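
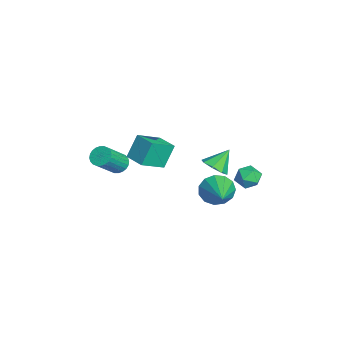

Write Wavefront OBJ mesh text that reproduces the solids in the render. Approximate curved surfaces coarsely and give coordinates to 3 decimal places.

v 1.564 1.765 1.165
v 1.871 2.122 0.352
v 3.536 1.775 1.915
v 1.752 2.536 0.661
v 1.573 2.704 1.13
v 1.391 2.575 1.61
v 1.264 2.189 1.949
v 1.232 1.668 2.039
v 1.306 1.178 1.852
v 1.461 0.874 1.447
v 1.649 0.854 0.952
v 1.81 1.122 0.525
v 1.893 1.595 0.301
v 0.812 3.883 0.845
v 1.21 3.23 0.908
v 0.23 3.63 1.912
v 0.628 2.977 1.975
v 0.984 3.653 2.053
v 1.344 3.809 1.393
v 0.096 3.051 1.427
v 0.456 3.207 0.767
v 0.768 2.716 1.267
v 1.317 3.088 1.654
v 0.123 3.772 1.166
v 0.672 4.144 1.553
v -1.054 1.967 0.989
v -0.31 2.249 1.069
v -1.466 2.773 1.991
v -0.642 2.573 0.67
v -1.216 2.543 0.459
v -1.695 2.175 0.558
v -1.799 1.685 0.91
v -1.466 1.36 1.309
v -0.892 1.39 1.52
v -0.413 1.759 1.421
v -0.306 -2.531 2.66
v -0.72 -1.96 3.939
v -0.991 -1.337 1.906
v -1.404 -0.766 3.184
v 0.744 -1.894 2.716
v 0.331 -1.323 3.994
v 0.06 -0.7 1.961
v -0.354 -0.129 3.24
v -3.687 -2.736 -0.21
v -3.286 -2.964 -0.668
v -2.352 -3.932 0.632
v -2.753 -3.704 1.09
v -3.166 -2.753 -0.597
v -2.231 -3.72 0.702
v -3.124 -2.539 -0.467
v -2.19 -3.506 0.832
v -3.169 -2.355 -0.299
v -2.234 -3.322 1.001
v -3.292 -2.229 -0.116
v -2.357 -3.196 1.183
v -3.476 -2.18 0.052
v -2.541 -3.148 1.351
v -3.691 -2.216 0.18
v -2.757 -3.184 1.48
v -3.906 -2.332 0.249
v -2.972 -3.299 1.549
v -4.088 -2.508 0.248
v -3.154 -3.476 1.548
v -4.209 -2.72 0.178
v -3.274 -3.687 1.477
v -4.25 -2.934 0.048
v -3.316 -3.901 1.347
v -4.206 -3.118 -0.121
v -3.271 -4.085 1.179
v -4.083 -3.244 -0.303
v -3.148 -4.211 0.996
v -3.899 -3.292 -0.471
v -2.964 -4.26 0.828
v -3.683 -3.256 -0.6
v -2.749 -4.224 0.7
v -3.468 -3.141 -0.669
v -2.534 -4.108 0.631
f 2 1 4
f 2 4 3
f 4 1 5
f 4 5 3
f 5 1 6
f 5 6 3
f 6 1 7
f 6 7 3
f 7 1 8
f 7 8 3
f 8 1 9
f 8 9 3
f 9 1 10
f 9 10 3
f 10 1 11
f 10 11 3
f 11 1 12
f 11 12 3
f 12 1 13
f 12 13 3
f 13 1 2
f 13 2 3
f 14 25 19
f 14 19 15
f 14 15 21
f 14 21 24
f 14 24 25
f 15 19 23
f 19 25 18
f 25 24 16
f 24 21 20
f 21 15 22
f 17 23 18
f 17 18 16
f 17 16 20
f 17 20 22
f 17 22 23
f 18 23 19
f 16 18 25
f 20 16 24
f 22 20 21
f 23 22 15
f 27 26 29
f 27 29 28
f 29 26 30
f 29 30 28
f 30 26 31
f 30 31 28
f 31 26 32
f 31 32 28
f 32 26 33
f 32 33 28
f 33 26 34
f 33 34 28
f 34 26 35
f 34 35 28
f 35 26 27
f 35 27 28
f 37 39 36
f 40 37 36
f 36 39 38
f 38 40 36
f 37 43 39
f 41 37 40
f 41 43 37
f 39 43 38
f 42 40 38
f 38 43 42
f 42 41 40
f 43 41 42
f 45 44 48
f 45 48 46
f 46 48 49
f 46 49 47
f 48 44 50
f 48 50 49
f 49 50 51
f 49 51 47
f 50 44 52
f 50 52 51
f 51 52 53
f 51 53 47
f 52 44 54
f 52 54 53
f 53 54 55
f 53 55 47
f 54 44 56
f 54 56 55
f 55 56 57
f 55 57 47
f 56 44 58
f 56 58 57
f 57 58 59
f 57 59 47
f 58 44 60
f 58 60 59
f 59 60 61
f 59 61 47
f 60 44 62
f 60 62 61
f 61 62 63
f 61 63 47
f 62 44 64
f 62 64 63
f 63 64 65
f 63 65 47
f 64 44 66
f 64 66 65
f 65 66 67
f 65 67 47
f 66 44 68
f 66 68 67
f 67 68 69
f 67 69 47
f 68 44 70
f 68 70 69
f 69 70 71
f 69 71 47
f 70 44 72
f 70 72 71
f 71 72 73
f 71 73 47
f 72 44 74
f 72 74 73
f 73 74 75
f 73 75 47
f 74 44 76
f 74 76 75
f 75 76 77
f 75 77 47
f 76 44 45
f 76 45 77
f 77 45 46
f 77 46 47



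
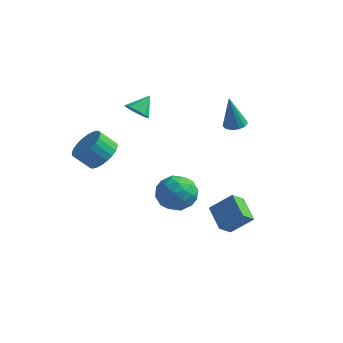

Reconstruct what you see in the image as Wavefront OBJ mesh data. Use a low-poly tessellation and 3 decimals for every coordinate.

v 1.932 0.935 -3.238
v 1.634 0.163 -2.558
v 3.037 1.439 -2.181
v 2.74 0.667 -1.502
v 3.02 -0.067 -3.898
v 2.723 -0.839 -3.219
v 4.126 0.437 -2.842
v 3.828 -0.335 -2.162
v -3.109 -2.631 1.738
v -2.307 -3.104 2.224
v -3.09 -3.502 3.127
v -3.891 -3.029 2.642
v -2.297 -2.732 2.397
v -3.08 -3.131 3.3
v -2.411 -2.345 2.469
v -3.193 -2.744 3.372
v -2.631 -2.002 2.43
v -3.413 -2.401 3.334
v -2.923 -1.754 2.286
v -3.706 -2.153 3.189
v -3.244 -1.64 2.058
v -4.027 -2.039 2.962
v -3.545 -1.676 1.782
v -4.327 -2.075 2.685
v -3.778 -1.858 1.499
v -4.561 -2.257 2.402
v -3.91 -2.158 1.253
v -4.693 -2.556 2.156
v -3.92 -2.529 1.08
v -4.703 -2.928 1.983
v -3.807 -2.916 1.008
v -4.589 -3.315 1.911
v -3.587 -3.259 1.046
v -4.369 -3.658 1.95
v -3.294 -3.507 1.191
v -4.077 -3.906 2.094
v -2.973 -3.621 1.418
v -3.756 -4.02 2.322
v -2.673 -3.585 1.695
v -3.455 -3.984 2.598
v -2.439 -3.403 1.978
v -3.222 -3.802 2.881
v 1.485 3.58 2.032
v 1.909 4.098 2.153
v 1.235 3.3 4.108
v 1.558 4.249 2.131
v 1.183 4.188 2.077
v 0.905 3.933 2.009
v 0.811 3.567 1.949
v 0.931 3.205 1.914
v 1.227 2.962 1.917
v 1.605 2.915 1.957
v 1.945 3.079 2.02
v 2.14 3.403 2.087
v 2.126 3.782 2.137
v 1.209 -0.951 0.1
v 1.732 -1.464 -0.849
v -0.472 -1.796 -0.371
v 0.051 -2.309 -1.32
v 0.345 -2.659 -0.211
v 1.383 -2.136 0.08
v -0.123 -1.124 -1.3
v 0.915 -0.601 -1.009
v 0.909 -1.57 -1.714
v 1.198 -2.519 -1.041
v 0.062 -0.741 -0.179
v 0.351 -1.69 0.494
v 1.618 -1.133 -0.333
v -0.358 -2.127 -0.887
v -0.186 -2.333 -0.235
v 0.122 -2.634 -0.793
v 1.413 -1.528 0.212
v 1.721 -1.83 -0.345
v 0.905 -2.533 0.03
v -0.461 -1.43 -0.875
v -0.153 -1.732 -1.432
v 1.138 -0.626 -0.427
v 1.446 -0.927 -0.985
v 0.355 -0.727 -1.25
v 1.442 -1.497 -1.399
v 0.454 -1.994 -1.676
v 0.351 -1.297 -1.664
v 0.962 -0.99 -1.493
v 1.612 -2.055 -1.004
v 0.624 -2.552 -1.28
v 0.796 -2.758 -0.629
v 1.407 -2.45 -0.458
v 1.128 -2.118 -1.512
v 0.636 -0.708 0.06
v -0.352 -1.205 -0.216
v -0.147 -0.81 -0.762
v 0.464 -0.502 -0.591
v 0.806 -1.266 0.456
v -0.182 -1.763 0.179
v 0.298 -2.27 0.273
v 0.909 -1.963 0.444
v 0.132 -1.142 0.292
v -3.4 1.568 2.722
v -2.864 1.862 2.205
v -3.08 2.492 3.578
v -3.296 2.088 2.122
v -3.768 2.115 2.269
v -4.099 1.934 2.588
v -4.163 1.612 2.958
v -3.935 1.274 3.238
v -3.503 1.048 3.321
v -3.032 1.021 3.174
v -2.701 1.202 2.855
v -2.637 1.524 2.485
f 2 4 1
f 5 2 1
f 1 4 3
f 3 5 1
f 2 8 4
f 6 2 5
f 6 8 2
f 4 8 3
f 7 5 3
f 3 8 7
f 7 6 5
f 8 6 7
f 10 9 13
f 10 13 11
f 11 13 14
f 11 14 12
f 13 9 15
f 13 15 14
f 14 15 16
f 14 16 12
f 15 9 17
f 15 17 16
f 16 17 18
f 16 18 12
f 17 9 19
f 17 19 18
f 18 19 20
f 18 20 12
f 19 9 21
f 19 21 20
f 20 21 22
f 20 22 12
f 21 9 23
f 21 23 22
f 22 23 24
f 22 24 12
f 23 9 25
f 23 25 24
f 24 25 26
f 24 26 12
f 25 9 27
f 25 27 26
f 26 27 28
f 26 28 12
f 27 9 29
f 27 29 28
f 28 29 30
f 28 30 12
f 29 9 31
f 29 31 30
f 30 31 32
f 30 32 12
f 31 9 33
f 31 33 32
f 32 33 34
f 32 34 12
f 33 9 35
f 33 35 34
f 34 35 36
f 34 36 12
f 35 9 37
f 35 37 36
f 36 37 38
f 36 38 12
f 37 9 39
f 37 39 38
f 38 39 40
f 38 40 12
f 39 9 41
f 39 41 40
f 40 41 42
f 40 42 12
f 41 9 10
f 41 10 42
f 42 10 11
f 42 11 12
f 44 43 46
f 44 46 45
f 46 43 47
f 46 47 45
f 47 43 48
f 47 48 45
f 48 43 49
f 48 49 45
f 49 43 50
f 49 50 45
f 50 43 51
f 50 51 45
f 51 43 52
f 51 52 45
f 52 43 53
f 52 53 45
f 53 43 54
f 53 54 45
f 54 43 55
f 54 55 45
f 55 43 44
f 55 44 45
f 56 93 72
f 93 67 96
f 72 96 61
f 93 96 72
f 56 72 68
f 72 61 73
f 68 73 57
f 72 73 68
f 56 68 77
f 68 57 78
f 77 78 63
f 68 78 77
f 56 77 89
f 77 63 92
f 89 92 66
f 77 92 89
f 56 89 93
f 89 66 97
f 93 97 67
f 89 97 93
f 57 73 84
f 73 61 87
f 84 87 65
f 73 87 84
f 61 96 74
f 96 67 95
f 74 95 60
f 96 95 74
f 67 97 94
f 97 66 90
f 94 90 58
f 97 90 94
f 66 92 91
f 92 63 79
f 91 79 62
f 92 79 91
f 63 78 83
f 78 57 80
f 83 80 64
f 78 80 83
f 59 85 71
f 85 65 86
f 71 86 60
f 85 86 71
f 59 71 69
f 71 60 70
f 69 70 58
f 71 70 69
f 59 69 76
f 69 58 75
f 76 75 62
f 69 75 76
f 59 76 81
f 76 62 82
f 81 82 64
f 76 82 81
f 59 81 85
f 81 64 88
f 85 88 65
f 81 88 85
f 60 86 74
f 86 65 87
f 74 87 61
f 86 87 74
f 58 70 94
f 70 60 95
f 94 95 67
f 70 95 94
f 62 75 91
f 75 58 90
f 91 90 66
f 75 90 91
f 64 82 83
f 82 62 79
f 83 79 63
f 82 79 83
f 65 88 84
f 88 64 80
f 84 80 57
f 88 80 84
f 99 98 101
f 99 101 100
f 101 98 102
f 101 102 100
f 102 98 103
f 102 103 100
f 103 98 104
f 103 104 100
f 104 98 105
f 104 105 100
f 105 98 106
f 105 106 100
f 106 98 107
f 106 107 100
f 107 98 108
f 107 108 100
f 108 98 109
f 108 109 100
f 109 98 99
f 109 99 100



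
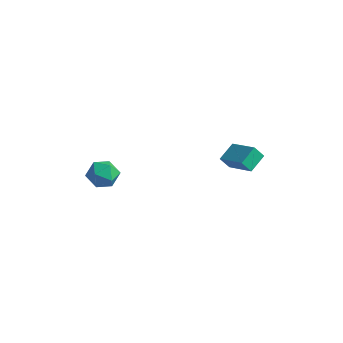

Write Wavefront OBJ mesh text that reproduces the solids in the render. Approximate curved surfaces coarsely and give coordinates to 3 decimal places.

v -0.141 -2.929 1.305
v 0.588 -3.029 1.848
v -0.668 -4.231 1.772
v 0.061 -4.331 2.315
v -0.564 -3.69 2.502
v -0.238 -2.885 2.213
v 0.158 -4.375 1.407
v 0.484 -3.57 1.118
v 0.773 -3.923 1.911
v 0.327 -3.499 2.588
v -0.407 -3.761 1.032
v -0.853 -3.337 1.709
v 4.118 2.254 0.95
v 4.122 3.334 1.472
v 2.478 2.621 0.202
v 2.482 3.701 0.725
v 4.498 2.579 0.275
v 4.502 3.659 0.798
v 2.858 2.946 -0.472
v 2.862 4.026 0.05
f 1 12 6
f 1 6 2
f 1 2 8
f 1 8 11
f 1 11 12
f 2 6 10
f 6 12 5
f 12 11 3
f 11 8 7
f 8 2 9
f 4 10 5
f 4 5 3
f 4 3 7
f 4 7 9
f 4 9 10
f 5 10 6
f 3 5 12
f 7 3 11
f 9 7 8
f 10 9 2
f 14 16 13
f 17 14 13
f 13 16 15
f 15 17 13
f 14 20 16
f 18 14 17
f 18 20 14
f 16 20 15
f 19 17 15
f 15 20 19
f 19 18 17
f 20 18 19



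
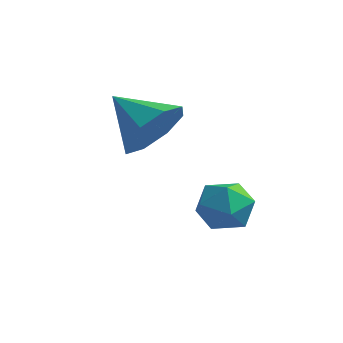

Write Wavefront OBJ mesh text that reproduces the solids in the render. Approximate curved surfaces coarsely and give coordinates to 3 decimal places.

v 2.192 1.711 -0.95
v 2.51 1.272 -0.436
v 1.21 1.008 -0.944
v 1.528 0.569 -0.43
v 1.317 1.261 -0.25
v 1.923 1.696 -0.253
v 1.797 0.584 -1.127
v 2.403 1.019 -1.13
v 2.266 0.575 -0.546
v 1.969 0.994 -0.004
v 1.751 1.286 -1.376
v 1.454 1.705 -0.834
v 0.325 0.77 1.462
v 0.787 1.202 2.103
v -0.845 1.05 2.118
v 0.598 1.619 1.588
v 0.249 1.539 0.999
v -0.055 1.008 0.682
v -0.137 0.339 0.822
v 0.052 -0.078 1.336
v 0.401 0.002 1.925
v 0.705 0.532 2.242
f 1 12 6
f 1 6 2
f 1 2 8
f 1 8 11
f 1 11 12
f 2 6 10
f 6 12 5
f 12 11 3
f 11 8 7
f 8 2 9
f 4 10 5
f 4 5 3
f 4 3 7
f 4 7 9
f 4 9 10
f 5 10 6
f 3 5 12
f 7 3 11
f 9 7 8
f 10 9 2
f 14 13 16
f 14 16 15
f 16 13 17
f 16 17 15
f 17 13 18
f 17 18 15
f 18 13 19
f 18 19 15
f 19 13 20
f 19 20 15
f 20 13 21
f 20 21 15
f 21 13 22
f 21 22 15
f 22 13 14
f 22 14 15



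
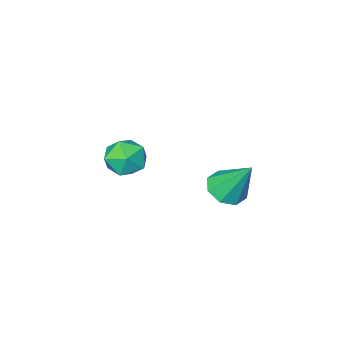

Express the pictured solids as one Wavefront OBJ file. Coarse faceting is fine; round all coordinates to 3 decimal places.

v 0.735 -1.229 1.399
v 1.314 -0.495 1.443
v 1.866 -2.145 1.817
v 2.445 -1.411 1.861
v 1.754 -1.501 2.486
v 1.054 -0.935 2.228
v 2.126 -1.705 1.032
v 1.426 -1.139 0.774
v 2.173 -0.789 1.217
v 1.943 -0.663 2.115
v 1.237 -1.977 1.145
v 1.007 -1.851 2.043
v 0.014 2.852 1.952
v 0.505 2.335 2.376
v -0.314 3.848 3.548
v 0.824 2.828 2.133
v 0.667 3.335 1.784
v 0.128 3.56 1.534
v -0.478 3.369 1.528
v -0.796 2.876 1.771
v -0.639 2.368 2.119
v -0.101 2.144 2.37
f 1 12 6
f 1 6 2
f 1 2 8
f 1 8 11
f 1 11 12
f 2 6 10
f 6 12 5
f 12 11 3
f 11 8 7
f 8 2 9
f 4 10 5
f 4 5 3
f 4 3 7
f 4 7 9
f 4 9 10
f 5 10 6
f 3 5 12
f 7 3 11
f 9 7 8
f 10 9 2
f 14 13 16
f 14 16 15
f 16 13 17
f 16 17 15
f 17 13 18
f 17 18 15
f 18 13 19
f 18 19 15
f 19 13 20
f 19 20 15
f 20 13 21
f 20 21 15
f 21 13 22
f 21 22 15
f 22 13 14
f 22 14 15



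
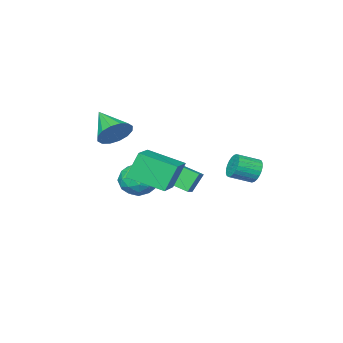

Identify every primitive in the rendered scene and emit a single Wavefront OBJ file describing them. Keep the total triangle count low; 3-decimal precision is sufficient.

v 2.375 -0.985 -1.207
v 1.673 -0.821 0.377
v 1.232 0.752 -1.894
v 0.53 0.916 -0.31
v 3.81 0.164 -0.69
v 3.108 0.328 0.894
v 2.667 1.901 -1.377
v 1.965 2.065 0.207
v -2.586 -3.96 -2.709
v -1.912 -3.523 -2.35
v -3.308 -2.361 -3.298
v -2.633 -1.925 -2.938
v -1.887 -4.075 -3.882
v -1.212 -3.639 -3.522
v -2.608 -2.477 -4.47
v -1.934 -2.04 -4.111
v -1.646 3.912 -0.431
v -1.219 4.304 -0.937
v -0.126 3.761 -0.435
v -0.554 3.368 0.071
v -1.229 4.497 -0.707
v -0.136 3.953 -0.204
v -1.302 4.6 -0.435
v -0.209 4.057 0.068
v -1.428 4.599 -0.162
v -0.335 4.056 0.34
v -1.588 4.494 0.069
v -0.495 3.95 0.572
v -1.756 4.299 0.225
v -0.663 3.756 0.728
v -1.907 4.046 0.281
v -0.814 3.502 0.783
v -2.019 3.772 0.228
v -0.926 3.229 0.731
v -2.074 3.519 0.075
v -0.981 2.976 0.577
v -2.064 3.327 -0.156
v -0.971 2.783 0.347
v -1.991 3.223 -0.428
v -0.898 2.68 0.075
v -1.865 3.224 -0.7
v -0.772 2.681 -0.198
v -1.705 3.33 -0.932
v -0.612 2.786 -0.429
v -1.537 3.524 -1.088
v -0.444 2.981 -0.585
v -1.386 3.778 -1.143
v -0.293 3.234 -0.641
v -1.274 4.051 -1.091
v -0.181 3.508 -0.588
v 3.596 -1.006 1.963
v 4.059 -1.504 1.203
v 3.404 -2.674 2.937
v 4.449 -1.359 1.528
v 4.61 -1.12 1.97
v 4.5 -0.85 2.41
v 4.148 -0.622 2.731
v 3.648 -0.497 2.846
v 3.134 -0.509 2.724
v 2.744 -0.654 2.399
v 2.583 -0.893 1.957
v 2.693 -1.163 1.517
v 3.045 -1.391 1.196
v 3.545 -1.515 1.081
v 1.41 -1.968 -3.467
v 2.144 -2.549 -2.788
v 0.016 -2.331 -2.272
v 0.75 -2.912 -1.593
v 0.843 -1.764 -1.696
v 1.704 -1.539 -2.434
v 0.456 -3.341 -2.626
v 1.317 -3.116 -3.364
v 1.554 -3.397 -2.268
v 1.793 -2.423 -1.693
v 0.367 -2.457 -3.367
v 0.606 -1.483 -2.792
v 1.899 -2.227 -3.232
v 0.261 -2.653 -1.828
v 0.315 -1.978 -1.888
v 0.746 -2.32 -1.489
v 1.641 -1.633 -3.024
v 2.072 -1.975 -2.625
v 1.308 -1.513 -1.983
v 0.088 -2.905 -2.435
v 0.519 -3.247 -2.036
v 1.414 -2.56 -3.571
v 1.845 -2.902 -3.172
v 0.852 -3.367 -3.077
v 1.984 -3.067 -2.527
v 1.164 -3.28 -1.825
v 0.992 -3.532 -2.432
v 1.498 -3.4 -2.866
v 2.124 -2.494 -2.189
v 1.305 -2.707 -1.487
v 1.36 -2.032 -1.547
v 1.866 -1.901 -1.981
v 1.778 -2.993 -1.884
v 0.855 -2.173 -3.573
v 0.036 -2.386 -2.871
v 0.294 -2.979 -3.079
v 0.8 -2.848 -3.513
v 0.996 -1.6 -3.235
v 0.176 -1.813 -2.533
v 0.662 -1.48 -2.194
v 1.168 -1.348 -2.628
v 0.382 -1.887 -3.176
f 2 4 1
f 5 2 1
f 1 4 3
f 3 5 1
f 2 8 4
f 6 2 5
f 6 8 2
f 4 8 3
f 7 5 3
f 3 8 7
f 7 6 5
f 8 6 7
f 10 12 9
f 13 10 9
f 9 12 11
f 11 13 9
f 10 16 12
f 14 10 13
f 14 16 10
f 12 16 11
f 15 13 11
f 11 16 15
f 15 14 13
f 16 14 15
f 18 17 21
f 18 21 19
f 19 21 22
f 19 22 20
f 21 17 23
f 21 23 22
f 22 23 24
f 22 24 20
f 23 17 25
f 23 25 24
f 24 25 26
f 24 26 20
f 25 17 27
f 25 27 26
f 26 27 28
f 26 28 20
f 27 17 29
f 27 29 28
f 28 29 30
f 28 30 20
f 29 17 31
f 29 31 30
f 30 31 32
f 30 32 20
f 31 17 33
f 31 33 32
f 32 33 34
f 32 34 20
f 33 17 35
f 33 35 34
f 34 35 36
f 34 36 20
f 35 17 37
f 35 37 36
f 36 37 38
f 36 38 20
f 37 17 39
f 37 39 38
f 38 39 40
f 38 40 20
f 39 17 41
f 39 41 40
f 40 41 42
f 40 42 20
f 41 17 43
f 41 43 42
f 42 43 44
f 42 44 20
f 43 17 45
f 43 45 44
f 44 45 46
f 44 46 20
f 45 17 47
f 45 47 46
f 46 47 48
f 46 48 20
f 47 17 49
f 47 49 48
f 48 49 50
f 48 50 20
f 49 17 18
f 49 18 50
f 50 18 19
f 50 19 20
f 52 51 54
f 52 54 53
f 54 51 55
f 54 55 53
f 55 51 56
f 55 56 53
f 56 51 57
f 56 57 53
f 57 51 58
f 57 58 53
f 58 51 59
f 58 59 53
f 59 51 60
f 59 60 53
f 60 51 61
f 60 61 53
f 61 51 62
f 61 62 53
f 62 51 63
f 62 63 53
f 63 51 64
f 63 64 53
f 64 51 52
f 64 52 53
f 65 102 81
f 102 76 105
f 81 105 70
f 102 105 81
f 65 81 77
f 81 70 82
f 77 82 66
f 81 82 77
f 65 77 86
f 77 66 87
f 86 87 72
f 77 87 86
f 65 86 98
f 86 72 101
f 98 101 75
f 86 101 98
f 65 98 102
f 98 75 106
f 102 106 76
f 98 106 102
f 66 82 93
f 82 70 96
f 93 96 74
f 82 96 93
f 70 105 83
f 105 76 104
f 83 104 69
f 105 104 83
f 76 106 103
f 106 75 99
f 103 99 67
f 106 99 103
f 75 101 100
f 101 72 88
f 100 88 71
f 101 88 100
f 72 87 92
f 87 66 89
f 92 89 73
f 87 89 92
f 68 94 80
f 94 74 95
f 80 95 69
f 94 95 80
f 68 80 78
f 80 69 79
f 78 79 67
f 80 79 78
f 68 78 85
f 78 67 84
f 85 84 71
f 78 84 85
f 68 85 90
f 85 71 91
f 90 91 73
f 85 91 90
f 68 90 94
f 90 73 97
f 94 97 74
f 90 97 94
f 69 95 83
f 95 74 96
f 83 96 70
f 95 96 83
f 67 79 103
f 79 69 104
f 103 104 76
f 79 104 103
f 71 84 100
f 84 67 99
f 100 99 75
f 84 99 100
f 73 91 92
f 91 71 88
f 92 88 72
f 91 88 92
f 74 97 93
f 97 73 89
f 93 89 66
f 97 89 93



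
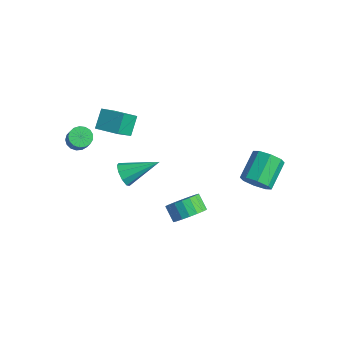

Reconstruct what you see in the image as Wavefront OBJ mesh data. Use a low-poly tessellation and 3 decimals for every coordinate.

v -3.102 -3.798 3.503
v -2.666 -3.367 3.32
v -2.122 -3.571 4.133
v -2.558 -4.002 4.317
v -2.862 -3.205 3.491
v -2.317 -3.409 4.305
v -3.113 -3.179 3.665
v -2.568 -3.383 4.479
v -3.361 -3.295 3.802
v -2.816 -3.499 4.616
v -3.55 -3.526 3.871
v -3.005 -3.73 4.685
v -3.636 -3.819 3.855
v -3.092 -4.023 4.669
v -3.6 -4.108 3.759
v -3.056 -4.312 4.573
v -3.45 -4.326 3.604
v -2.906 -4.529 4.418
v -3.221 -4.422 3.426
v -2.676 -4.626 4.24
v -2.964 -4.376 3.266
v -2.419 -4.58 4.079
v -2.739 -4.197 3.16
v -2.194 -4.401 3.973
v -2.597 -3.927 3.133
v -2.052 -4.131 3.946
v -2.571 -3.628 3.19
v -2.026 -3.831 4.004
v 2.409 -1.002 -0.607
v 3.024 -1.056 0.115
v 2.265 -0.932 0.77
v 1.651 -0.878 0.047
v 3.017 -0.642 0.028
v 2.258 -0.519 0.683
v 2.889 -0.3 -0.184
v 2.13 -0.176 0.471
v 2.667 -0.096 -0.48
v 1.908 0.027 0.175
v 2.393 -0.072 -0.802
v 1.634 0.052 -0.147
v 2.123 -0.232 -1.085
v 1.364 -0.108 -0.43
v 1.909 -0.545 -1.273
v 1.151 -0.421 -0.618
v 1.795 -0.948 -1.33
v 1.036 -0.824 -0.675
v 1.802 -1.361 -1.243
v 1.043 -1.238 -0.588
v 1.93 -1.704 -1.031
v 1.171 -1.58 -0.376
v 2.152 -1.907 -0.735
v 1.393 -1.784 -0.08
v 2.426 -1.932 -0.413
v 1.667 -1.808 0.242
v 2.696 -1.772 -0.13
v 1.937 -1.648 0.525
v 2.909 -1.459 0.058
v 2.151 -1.335 0.713
v 4.11 1.922 1.518
v 4.822 2.358 1.271
v 4.261 3.774 2.154
v 3.55 3.338 2.402
v 4.318 2.427 0.841
v 3.757 3.843 1.724
v 3.693 2.2 0.808
v 3.132 3.616 1.691
v 3.312 1.811 1.191
v 2.752 3.226 2.074
v 3.399 1.486 1.766
v 2.838 2.902 2.649
v 3.903 1.417 2.196
v 3.342 2.833 3.079
v 4.528 1.644 2.229
v 3.967 3.06 3.112
v 4.908 2.034 1.846
v 4.348 3.449 2.729
v -3.268 -1.644 2.772
v -3.053 -2.696 3.792
v -3.676 -0.873 3.653
v -3.461 -1.925 4.673
v -1.999 -1.195 2.967
v -1.784 -2.247 3.987
v -2.407 -0.424 3.848
v -2.192 -1.476 4.868
v -0.459 -2.987 2.037
v 0.035 -3.01 1.486
v 0.579 -1.473 2.903
v -0.339 -2.688 1.371
v -0.768 -2.507 1.567
v -1.053 -2.55 1.983
v -1.06 -2.798 2.425
v -0.785 -3.134 2.684
v -0.358 -3.402 2.641
v 0.022 -3.476 2.315
v 0.177 -3.321 1.859
f 2 1 5
f 2 5 3
f 3 5 6
f 3 6 4
f 5 1 7
f 5 7 6
f 6 7 8
f 6 8 4
f 7 1 9
f 7 9 8
f 8 9 10
f 8 10 4
f 9 1 11
f 9 11 10
f 10 11 12
f 10 12 4
f 11 1 13
f 11 13 12
f 12 13 14
f 12 14 4
f 13 1 15
f 13 15 14
f 14 15 16
f 14 16 4
f 15 1 17
f 15 17 16
f 16 17 18
f 16 18 4
f 17 1 19
f 17 19 18
f 18 19 20
f 18 20 4
f 19 1 21
f 19 21 20
f 20 21 22
f 20 22 4
f 21 1 23
f 21 23 22
f 22 23 24
f 22 24 4
f 23 1 25
f 23 25 24
f 24 25 26
f 24 26 4
f 25 1 27
f 25 27 26
f 26 27 28
f 26 28 4
f 27 1 2
f 27 2 28
f 28 2 3
f 28 3 4
f 30 29 33
f 30 33 31
f 31 33 34
f 31 34 32
f 33 29 35
f 33 35 34
f 34 35 36
f 34 36 32
f 35 29 37
f 35 37 36
f 36 37 38
f 36 38 32
f 37 29 39
f 37 39 38
f 38 39 40
f 38 40 32
f 39 29 41
f 39 41 40
f 40 41 42
f 40 42 32
f 41 29 43
f 41 43 42
f 42 43 44
f 42 44 32
f 43 29 45
f 43 45 44
f 44 45 46
f 44 46 32
f 45 29 47
f 45 47 46
f 46 47 48
f 46 48 32
f 47 29 49
f 47 49 48
f 48 49 50
f 48 50 32
f 49 29 51
f 49 51 50
f 50 51 52
f 50 52 32
f 51 29 53
f 51 53 52
f 52 53 54
f 52 54 32
f 53 29 55
f 53 55 54
f 54 55 56
f 54 56 32
f 55 29 57
f 55 57 56
f 56 57 58
f 56 58 32
f 57 29 30
f 57 30 58
f 58 30 31
f 58 31 32
f 60 59 63
f 60 63 61
f 61 63 64
f 61 64 62
f 63 59 65
f 63 65 64
f 64 65 66
f 64 66 62
f 65 59 67
f 65 67 66
f 66 67 68
f 66 68 62
f 67 59 69
f 67 69 68
f 68 69 70
f 68 70 62
f 69 59 71
f 69 71 70
f 70 71 72
f 70 72 62
f 71 59 73
f 71 73 72
f 72 73 74
f 72 74 62
f 73 59 75
f 73 75 74
f 74 75 76
f 74 76 62
f 75 59 60
f 75 60 76
f 76 60 61
f 76 61 62
f 78 80 77
f 81 78 77
f 77 80 79
f 79 81 77
f 78 84 80
f 82 78 81
f 82 84 78
f 80 84 79
f 83 81 79
f 79 84 83
f 83 82 81
f 84 82 83
f 86 85 88
f 86 88 87
f 88 85 89
f 88 89 87
f 89 85 90
f 89 90 87
f 90 85 91
f 90 91 87
f 91 85 92
f 91 92 87
f 92 85 93
f 92 93 87
f 93 85 94
f 93 94 87
f 94 85 95
f 94 95 87
f 95 85 86
f 95 86 87



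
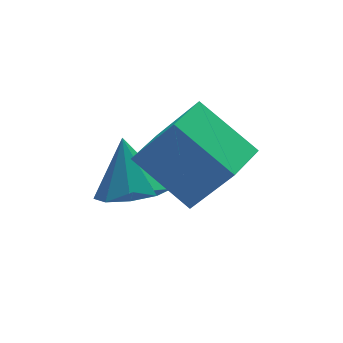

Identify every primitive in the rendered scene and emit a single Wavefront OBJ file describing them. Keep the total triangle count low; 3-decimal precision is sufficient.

v 3.557 -0.832 1.516
v 4.239 -1.394 2.85
v 2.817 0.353 2.394
v 3.499 -0.209 3.727
v 4.421 -0.171 1.353
v 5.103 -0.733 2.686
v 3.681 1.014 2.23
v 4.363 0.452 3.564
v 3.021 0.755 0.813
v 3.704 0.348 1.012
v 3.119 1.485 1.967
v 3.833 0.804 0.712
v 3.581 1.237 0.459
v 3.068 1.445 0.372
v 2.532 1.329 0.491
v 2.225 0.945 0.76
v 2.29 0.472 1.054
v 2.697 0.131 1.235
v 3.255 0.082 1.218
f 2 4 1
f 5 2 1
f 1 4 3
f 3 5 1
f 2 8 4
f 6 2 5
f 6 8 2
f 4 8 3
f 7 5 3
f 3 8 7
f 7 6 5
f 8 6 7
f 10 9 12
f 10 12 11
f 12 9 13
f 12 13 11
f 13 9 14
f 13 14 11
f 14 9 15
f 14 15 11
f 15 9 16
f 15 16 11
f 16 9 17
f 16 17 11
f 17 9 18
f 17 18 11
f 18 9 19
f 18 19 11
f 19 9 10
f 19 10 11



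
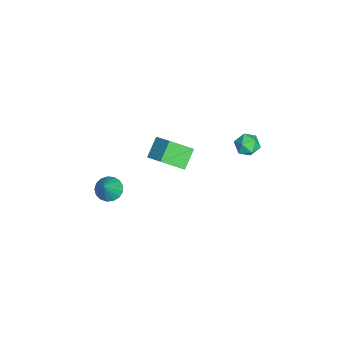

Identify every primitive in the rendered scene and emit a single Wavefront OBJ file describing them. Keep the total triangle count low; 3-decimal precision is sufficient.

v -1.265 -3.788 -1.119
v -0.684 -3.851 -1.54
v -0.415 -3.972 0.079
v -0.703 -3.513 -1.475
v -0.85 -3.238 -1.328
v -1.092 -3.089 -1.134
v -1.374 -3.1 -0.936
v -1.631 -3.269 -0.78
v -1.804 -3.556 -0.701
v -1.853 -3.897 -0.719
v -1.768 -4.213 -0.828
v -1.567 -4.431 -1.003
v -1.297 -4.502 -1.206
v -1.02 -4.409 -1.388
v -0.799 -4.174 -1.509
v -0.344 -0.656 2.125
v -0.117 -1.791 2.965
v -1.202 -0.274 2.873
v -0.975 -1.409 3.713
v 0.555 0.029 2.807
v 0.782 -1.106 3.647
v -0.303 0.411 3.555
v -0.076 -0.724 4.395
v -1.781 3.584 2.262
v -1.227 3.175 2.409
v -2.473 2.685 2.371
v -1.919 2.276 2.518
v -2.126 2.767 2.979
v -1.698 3.323 2.911
v -2.002 2.537 1.869
v -1.574 3.093 1.801
v -1.363 2.528 2.165
v -1.44 2.67 2.851
v -2.26 3.19 1.929
v -2.337 3.332 2.615
f 2 1 4
f 2 4 3
f 4 1 5
f 4 5 3
f 5 1 6
f 5 6 3
f 6 1 7
f 6 7 3
f 7 1 8
f 7 8 3
f 8 1 9
f 8 9 3
f 9 1 10
f 9 10 3
f 10 1 11
f 10 11 3
f 11 1 12
f 11 12 3
f 12 1 13
f 12 13 3
f 13 1 14
f 13 14 3
f 14 1 15
f 14 15 3
f 15 1 2
f 15 2 3
f 17 19 16
f 20 17 16
f 16 19 18
f 18 20 16
f 17 23 19
f 21 17 20
f 21 23 17
f 19 23 18
f 22 20 18
f 18 23 22
f 22 21 20
f 23 21 22
f 24 35 29
f 24 29 25
f 24 25 31
f 24 31 34
f 24 34 35
f 25 29 33
f 29 35 28
f 35 34 26
f 34 31 30
f 31 25 32
f 27 33 28
f 27 28 26
f 27 26 30
f 27 30 32
f 27 32 33
f 28 33 29
f 26 28 35
f 30 26 34
f 32 30 31
f 33 32 25



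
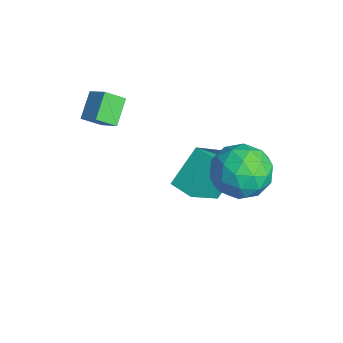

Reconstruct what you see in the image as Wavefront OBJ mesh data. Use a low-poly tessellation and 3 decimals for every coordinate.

v -0.67 -2.553 0.113
v -1.417 -2.007 0.78
v -0.637 -1.839 -0.434
v -1.384 -1.294 0.233
v 0.024 -2.206 0.607
v -0.723 -1.661 1.274
v 0.057 -1.493 0.06
v -0.69 -0.947 0.727
v 1.052 0.079 -2.759
v 0.572 1.146 -1.484
v 0.229 1.338 -4.122
v -0.251 2.405 -2.848
v 1.871 0.535 -2.832
v 1.391 1.602 -1.558
v 1.048 1.794 -4.196
v 0.568 2.861 -2.921
v 2.458 2.293 -1.136
v 3.561 2.56 -1.178
v 2.799 1.1 0.218
v 3.902 1.367 0.176
v 3.148 2.126 0.558
v 2.937 2.863 -0.279
v 3.423 0.797 -0.681
v 3.212 1.534 -1.518
v 4.157 1.636 -0.897
v 3.987 2.457 -0.131
v 2.373 1.203 -0.829
v 2.203 2.024 -0.063
v 2.98 2.531 -1.276
v 3.38 1.129 0.316
v 2.937 1.574 0.541
v 3.585 1.732 0.516
v 2.613 2.709 -0.748
v 3.261 2.866 -0.772
v 3.018 2.611 0.248
v 3.099 0.794 -0.188
v 3.747 0.951 -0.212
v 2.775 1.928 -1.476
v 3.423 2.086 -1.501
v 3.342 1.049 -1.208
v 3.978 2.145 -1.136
v 4.179 1.444 -0.339
v 3.897 1.109 -0.843
v 3.773 1.542 -1.335
v 3.878 2.628 -0.685
v 4.079 1.926 0.111
v 3.636 2.372 0.335
v 3.512 2.806 -0.157
v 4.229 2.084 -0.52
v 2.281 1.734 -1.071
v 2.482 1.032 -0.275
v 2.848 0.854 -0.803
v 2.724 1.288 -1.295
v 2.181 2.216 -0.621
v 2.382 1.515 0.176
v 2.587 2.118 0.375
v 2.463 2.551 -0.117
v 2.131 1.576 -0.44
f 2 4 1
f 5 2 1
f 1 4 3
f 3 5 1
f 2 8 4
f 6 2 5
f 6 8 2
f 4 8 3
f 7 5 3
f 3 8 7
f 7 6 5
f 8 6 7
f 10 12 9
f 13 10 9
f 9 12 11
f 11 13 9
f 10 16 12
f 14 10 13
f 14 16 10
f 12 16 11
f 15 13 11
f 11 16 15
f 15 14 13
f 16 14 15
f 17 54 33
f 54 28 57
f 33 57 22
f 54 57 33
f 17 33 29
f 33 22 34
f 29 34 18
f 33 34 29
f 17 29 38
f 29 18 39
f 38 39 24
f 29 39 38
f 17 38 50
f 38 24 53
f 50 53 27
f 38 53 50
f 17 50 54
f 50 27 58
f 54 58 28
f 50 58 54
f 18 34 45
f 34 22 48
f 45 48 26
f 34 48 45
f 22 57 35
f 57 28 56
f 35 56 21
f 57 56 35
f 28 58 55
f 58 27 51
f 55 51 19
f 58 51 55
f 27 53 52
f 53 24 40
f 52 40 23
f 53 40 52
f 24 39 44
f 39 18 41
f 44 41 25
f 39 41 44
f 20 46 32
f 46 26 47
f 32 47 21
f 46 47 32
f 20 32 30
f 32 21 31
f 30 31 19
f 32 31 30
f 20 30 37
f 30 19 36
f 37 36 23
f 30 36 37
f 20 37 42
f 37 23 43
f 42 43 25
f 37 43 42
f 20 42 46
f 42 25 49
f 46 49 26
f 42 49 46
f 21 47 35
f 47 26 48
f 35 48 22
f 47 48 35
f 19 31 55
f 31 21 56
f 55 56 28
f 31 56 55
f 23 36 52
f 36 19 51
f 52 51 27
f 36 51 52
f 25 43 44
f 43 23 40
f 44 40 24
f 43 40 44
f 26 49 45
f 49 25 41
f 45 41 18
f 49 41 45



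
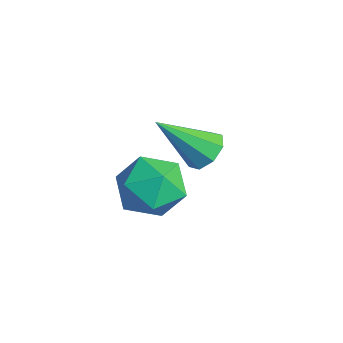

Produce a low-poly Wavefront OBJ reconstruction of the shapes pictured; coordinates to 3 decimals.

v -0.701 -1.052 -0.692
v 0.039 -0.621 -0.243
v 0.261 -2.179 -1.197
v 1.001 -1.748 -0.748
v 0.298 -2.165 -0.231
v -0.296 -1.469 0.082
v 0.596 -1.331 -1.522
v 0.002 -0.635 -1.209
v 0.841 -0.794 -0.755
v 0.657 -1.309 0.042
v -0.357 -1.491 -1.482
v -0.541 -2.006 -0.685
v -2.506 1.413 -2.568
v -1.856 1.313 -2.438
v -2.954 0.187 -1.272
v -2.058 1.689 -2.153
v -2.523 1.903 -2.111
v -2.977 1.83 -2.338
v -3.155 1.512 -2.699
v -2.953 1.137 -2.984
v -2.489 0.923 -3.025
v -2.035 0.996 -2.799
f 1 12 6
f 1 6 2
f 1 2 8
f 1 8 11
f 1 11 12
f 2 6 10
f 6 12 5
f 12 11 3
f 11 8 7
f 8 2 9
f 4 10 5
f 4 5 3
f 4 3 7
f 4 7 9
f 4 9 10
f 5 10 6
f 3 5 12
f 7 3 11
f 9 7 8
f 10 9 2
f 14 13 16
f 14 16 15
f 16 13 17
f 16 17 15
f 17 13 18
f 17 18 15
f 18 13 19
f 18 19 15
f 19 13 20
f 19 20 15
f 20 13 21
f 20 21 15
f 21 13 22
f 21 22 15
f 22 13 14
f 22 14 15



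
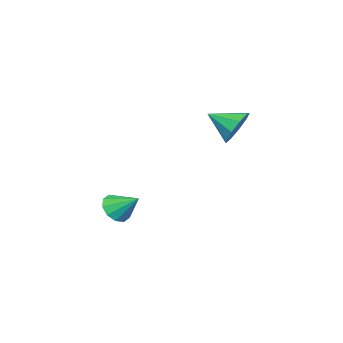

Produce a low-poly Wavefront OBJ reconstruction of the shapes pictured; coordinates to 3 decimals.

v 2.739 2.683 1.566
v 3.018 2.403 0.893
v 2.981 1.657 2.094
v 3.409 2.638 1.17
v 3.487 2.894 1.631
v 3.215 3.051 2.062
v 2.72 3.037 2.261
v 2.234 2.857 2.134
v 1.984 2.596 1.741
v 2.087 2.376 1.267
v 2.496 2.299 0.932
v 3.395 -1.793 -2.954
v 4.057 -1.739 -3.039
v 3.405 -0.847 -2.266
v 3.872 -1.52 -3.337
v 3.504 -1.406 -3.489
v 3.094 -1.439 -3.437
v 2.8 -1.608 -3.2
v 2.733 -1.848 -2.869
v 2.918 -2.067 -2.57
v 3.286 -2.181 -2.418
v 3.695 -2.147 -2.471
v 3.99 -1.978 -2.708
f 2 1 4
f 2 4 3
f 4 1 5
f 4 5 3
f 5 1 6
f 5 6 3
f 6 1 7
f 6 7 3
f 7 1 8
f 7 8 3
f 8 1 9
f 8 9 3
f 9 1 10
f 9 10 3
f 10 1 11
f 10 11 3
f 11 1 2
f 11 2 3
f 13 12 15
f 13 15 14
f 15 12 16
f 15 16 14
f 16 12 17
f 16 17 14
f 17 12 18
f 17 18 14
f 18 12 19
f 18 19 14
f 19 12 20
f 19 20 14
f 20 12 21
f 20 21 14
f 21 12 22
f 21 22 14
f 22 12 23
f 22 23 14
f 23 12 13
f 23 13 14



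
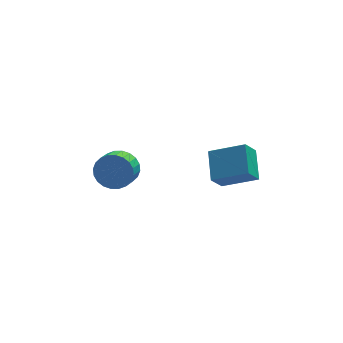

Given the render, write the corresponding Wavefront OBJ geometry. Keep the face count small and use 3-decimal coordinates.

v 3.008 -2.803 0.032
v 3.121 -1.145 1.034
v 1.171 -2.156 -0.83
v 1.284 -0.498 0.171
v 3.676 -2.242 -0.971
v 3.789 -0.584 0.03
v 1.839 -1.595 -1.834
v 1.952 0.063 -0.832
v -3.44 -1.387 0.097
v -2.903 -1.213 1.03
v -3.344 -2.139 1.456
v -3.88 -2.313 0.523
v -3.267 -1.006 1.104
v -3.708 -1.932 1.529
v -3.658 -0.857 1.024
v -4.098 -1.783 1.45
v -4.015 -0.789 0.804
v -4.455 -1.714 1.23
v -4.284 -0.811 0.476
v -4.725 -1.737 0.901
v -4.425 -0.922 0.09
v -4.866 -1.847 0.516
v -4.416 -1.103 -0.295
v -4.857 -2.029 0.131
v -4.259 -1.327 -0.62
v -4.699 -2.253 -0.194
v -3.976 -1.561 -0.836
v -4.417 -2.487 -0.41
v -3.612 -1.768 -0.909
v -4.053 -2.694 -0.484
v -3.222 -1.917 -0.83
v -3.662 -2.843 -0.404
v -2.865 -1.986 -0.61
v -3.305 -2.911 -0.184
v -2.595 -1.963 -0.281
v -3.036 -2.889 0.144
v -2.454 -1.853 0.104
v -2.895 -2.778 0.53
v -2.463 -1.671 0.489
v -2.904 -2.597 0.915
v -2.621 -1.447 0.814
v -3.061 -2.373 1.24
f 2 4 1
f 5 2 1
f 1 4 3
f 3 5 1
f 2 8 4
f 6 2 5
f 6 8 2
f 4 8 3
f 7 5 3
f 3 8 7
f 7 6 5
f 8 6 7
f 10 9 13
f 10 13 11
f 11 13 14
f 11 14 12
f 13 9 15
f 13 15 14
f 14 15 16
f 14 16 12
f 15 9 17
f 15 17 16
f 16 17 18
f 16 18 12
f 17 9 19
f 17 19 18
f 18 19 20
f 18 20 12
f 19 9 21
f 19 21 20
f 20 21 22
f 20 22 12
f 21 9 23
f 21 23 22
f 22 23 24
f 22 24 12
f 23 9 25
f 23 25 24
f 24 25 26
f 24 26 12
f 25 9 27
f 25 27 26
f 26 27 28
f 26 28 12
f 27 9 29
f 27 29 28
f 28 29 30
f 28 30 12
f 29 9 31
f 29 31 30
f 30 31 32
f 30 32 12
f 31 9 33
f 31 33 32
f 32 33 34
f 32 34 12
f 33 9 35
f 33 35 34
f 34 35 36
f 34 36 12
f 35 9 37
f 35 37 36
f 36 37 38
f 36 38 12
f 37 9 39
f 37 39 38
f 38 39 40
f 38 40 12
f 39 9 41
f 39 41 40
f 40 41 42
f 40 42 12
f 41 9 10
f 41 10 42
f 42 10 11
f 42 11 12



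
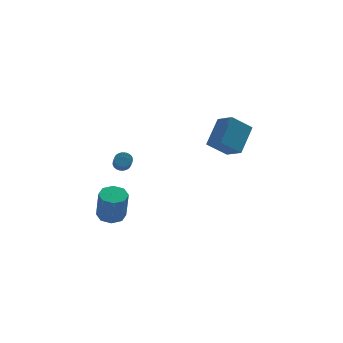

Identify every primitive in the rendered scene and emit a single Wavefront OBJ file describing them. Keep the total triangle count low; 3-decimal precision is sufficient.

v -3.606 -1.615 -2.196
v -2.791 -1.687 -2.25
v -2.719 -2.297 -0.358
v -3.534 -2.225 -0.304
v -2.969 -1.116 -2.06
v -2.898 -1.726 -0.167
v -3.521 -0.838 -1.949
v -3.449 -1.448 -0.056
v -4.122 -1.015 -1.983
v -4.05 -1.625 -0.091
v -4.421 -1.543 -2.142
v -4.349 -2.153 -0.25
v -4.242 -2.114 -2.333
v -4.171 -2.724 -0.44
v -3.691 -2.392 -2.444
v -3.619 -3.002 -0.551
v -3.09 -2.215 -2.409
v -3.018 -2.825 -0.517
v 3.356 1.383 0.445
v 2.14 1.204 1.438
v 4.241 2.695 1.764
v 3.025 2.516 2.757
v 3.975 0.384 1.023
v 2.759 0.205 2.016
v 4.86 1.696 2.342
v 3.644 1.517 3.335
v -2.478 2.438 -0.351
v -1.998 2.59 -0.185
v -2.003 1.814 0.537
v -2.482 1.662 0.371
v -2.12 2.704 -0.063
v -2.125 1.927 0.659
v -2.297 2.777 0.015
v -2.302 2.001 0.736
v -2.502 2.799 0.037
v -2.507 2.023 0.759
v -2.703 2.766 -0
v -2.707 1.989 0.722
v -2.869 2.683 -0.091
v -2.874 1.907 0.631
v -2.976 2.563 -0.22
v -2.981 1.786 0.501
v -3.007 2.423 -0.37
v -3.012 1.647 0.352
v -2.957 2.286 -0.517
v -2.962 1.51 0.205
v -2.835 2.173 -0.639
v -2.84 1.396 0.083
v -2.658 2.099 -0.716
v -2.663 1.323 0.005
v -2.453 2.077 -0.739
v -2.458 1.301 -0.017
v -2.253 2.111 -0.702
v -2.257 1.334 0.02
v -2.086 2.193 -0.611
v -2.091 1.417 0.111
v -1.979 2.314 -0.481
v -1.984 1.537 0.24
v -1.948 2.453 -0.332
v -1.953 1.677 0.39
f 2 1 5
f 2 5 3
f 3 5 6
f 3 6 4
f 5 1 7
f 5 7 6
f 6 7 8
f 6 8 4
f 7 1 9
f 7 9 8
f 8 9 10
f 8 10 4
f 9 1 11
f 9 11 10
f 10 11 12
f 10 12 4
f 11 1 13
f 11 13 12
f 12 13 14
f 12 14 4
f 13 1 15
f 13 15 14
f 14 15 16
f 14 16 4
f 15 1 17
f 15 17 16
f 16 17 18
f 16 18 4
f 17 1 2
f 17 2 18
f 18 2 3
f 18 3 4
f 20 22 19
f 23 20 19
f 19 22 21
f 21 23 19
f 20 26 22
f 24 20 23
f 24 26 20
f 22 26 21
f 25 23 21
f 21 26 25
f 25 24 23
f 26 24 25
f 28 27 31
f 28 31 29
f 29 31 32
f 29 32 30
f 31 27 33
f 31 33 32
f 32 33 34
f 32 34 30
f 33 27 35
f 33 35 34
f 34 35 36
f 34 36 30
f 35 27 37
f 35 37 36
f 36 37 38
f 36 38 30
f 37 27 39
f 37 39 38
f 38 39 40
f 38 40 30
f 39 27 41
f 39 41 40
f 40 41 42
f 40 42 30
f 41 27 43
f 41 43 42
f 42 43 44
f 42 44 30
f 43 27 45
f 43 45 44
f 44 45 46
f 44 46 30
f 45 27 47
f 45 47 46
f 46 47 48
f 46 48 30
f 47 27 49
f 47 49 48
f 48 49 50
f 48 50 30
f 49 27 51
f 49 51 50
f 50 51 52
f 50 52 30
f 51 27 53
f 51 53 52
f 52 53 54
f 52 54 30
f 53 27 55
f 53 55 54
f 54 55 56
f 54 56 30
f 55 27 57
f 55 57 56
f 56 57 58
f 56 58 30
f 57 27 59
f 57 59 58
f 58 59 60
f 58 60 30
f 59 27 28
f 59 28 60
f 60 28 29
f 60 29 30



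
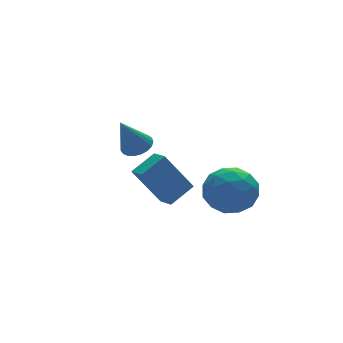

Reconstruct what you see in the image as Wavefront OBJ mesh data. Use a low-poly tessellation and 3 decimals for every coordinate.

v -1.203 2.595 0.378
v -0.578 2.773 0.711
v -2.037 2.445 2.022
v -0.708 3.045 0.67
v -0.923 3.238 0.579
v -1.186 3.321 0.452
v -1.452 3.278 0.313
v -1.676 3.117 0.185
v -1.817 2.865 0.091
v -1.852 2.567 0.046
v -1.775 2.274 0.058
v -1.599 2.036 0.126
v -1.354 1.895 0.237
v -1.084 1.875 0.373
v -0.833 1.979 0.509
v -0.647 2.19 0.623
v -0.557 2.471 0.694
v -3.178 -0.7 1.081
v -3.157 -1.523 1.332
v -2.043 -0.489 1.68
v -2.023 -1.312 1.931
v -2.157 -1.208 -0.671
v -2.137 -2.031 -0.42
v -1.023 -0.997 -0.072
v -1.002 -1.82 0.179
v 0.789 -1.216 -0.134
v 1.348 -2.041 -0.837
v -0.528 -2.579 0.417
v 0.031 -3.404 -0.286
v 0.583 -2.985 0.718
v 1.396 -2.142 0.377
v -0.576 -2.478 -0.797
v 0.237 -1.635 -1.138
v 0.504 -2.82 -1.247
v 1.22 -3.134 -0.311
v -0.4 -1.486 -0.109
v 0.316 -1.8 0.827
v 1.184 -1.509 -0.534
v -0.364 -3.111 0.114
v -0.04 -2.865 0.704
v 0.289 -3.349 0.29
v 1.212 -1.569 0.18
v 1.541 -2.053 -0.234
v 1.091 -2.608 0.68
v -0.721 -2.567 -0.186
v -0.392 -3.051 -0.6
v 0.531 -1.271 -0.71
v 0.86 -1.755 -1.124
v -0.271 -2.012 -1.1
v 1.017 -2.452 -1.189
v 0.243 -3.253 -0.865
v -0.114 -2.709 -1.165
v 0.364 -2.213 -1.365
v 1.438 -2.636 -0.638
v 0.664 -3.437 -0.314
v 0.988 -3.191 0.276
v 1.466 -2.696 0.076
v 0.942 -3.094 -0.879
v 0.156 -1.183 -0.106
v -0.618 -1.984 0.218
v -0.646 -1.924 -0.496
v -0.168 -1.429 -0.696
v 0.577 -1.367 0.445
v -0.197 -2.168 0.769
v 0.456 -2.407 0.945
v 0.934 -1.911 0.745
v -0.122 -1.526 0.459
f 2 1 4
f 2 4 3
f 4 1 5
f 4 5 3
f 5 1 6
f 5 6 3
f 6 1 7
f 6 7 3
f 7 1 8
f 7 8 3
f 8 1 9
f 8 9 3
f 9 1 10
f 9 10 3
f 10 1 11
f 10 11 3
f 11 1 12
f 11 12 3
f 12 1 13
f 12 13 3
f 13 1 14
f 13 14 3
f 14 1 15
f 14 15 3
f 15 1 16
f 15 16 3
f 16 1 17
f 16 17 3
f 17 1 2
f 17 2 3
f 19 21 18
f 22 19 18
f 18 21 20
f 20 22 18
f 19 25 21
f 23 19 22
f 23 25 19
f 21 25 20
f 24 22 20
f 20 25 24
f 24 23 22
f 25 23 24
f 26 63 42
f 63 37 66
f 42 66 31
f 63 66 42
f 26 42 38
f 42 31 43
f 38 43 27
f 42 43 38
f 26 38 47
f 38 27 48
f 47 48 33
f 38 48 47
f 26 47 59
f 47 33 62
f 59 62 36
f 47 62 59
f 26 59 63
f 59 36 67
f 63 67 37
f 59 67 63
f 27 43 54
f 43 31 57
f 54 57 35
f 43 57 54
f 31 66 44
f 66 37 65
f 44 65 30
f 66 65 44
f 37 67 64
f 67 36 60
f 64 60 28
f 67 60 64
f 36 62 61
f 62 33 49
f 61 49 32
f 62 49 61
f 33 48 53
f 48 27 50
f 53 50 34
f 48 50 53
f 29 55 41
f 55 35 56
f 41 56 30
f 55 56 41
f 29 41 39
f 41 30 40
f 39 40 28
f 41 40 39
f 29 39 46
f 39 28 45
f 46 45 32
f 39 45 46
f 29 46 51
f 46 32 52
f 51 52 34
f 46 52 51
f 29 51 55
f 51 34 58
f 55 58 35
f 51 58 55
f 30 56 44
f 56 35 57
f 44 57 31
f 56 57 44
f 28 40 64
f 40 30 65
f 64 65 37
f 40 65 64
f 32 45 61
f 45 28 60
f 61 60 36
f 45 60 61
f 34 52 53
f 52 32 49
f 53 49 33
f 52 49 53
f 35 58 54
f 58 34 50
f 54 50 27
f 58 50 54



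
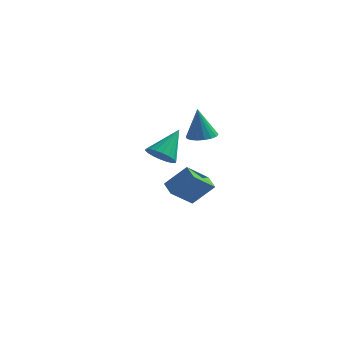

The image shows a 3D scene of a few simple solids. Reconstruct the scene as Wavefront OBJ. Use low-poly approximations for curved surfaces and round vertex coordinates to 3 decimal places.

v -1.156 3.408 0.236
v -0.392 2.839 0.353
v -1.464 3.432 2.364
v -0.223 3.231 0.373
v -0.238 3.658 0.366
v -0.436 4.036 0.334
v -0.776 4.289 0.282
v -1.191 4.368 0.221
v -1.6 4.257 0.163
v -1.92 3.977 0.119
v -2.089 3.586 0.099
v -2.074 3.159 0.106
v -1.876 2.781 0.139
v -1.536 2.528 0.191
v -1.121 2.449 0.252
v -0.712 2.56 0.31
v -0.808 -4.478 1.949
v 0.11 -4.538 1.676
v -0.272 -3.002 3.431
v -0.044 -4.229 1.424
v -0.349 -3.97 1.276
v -0.745 -3.811 1.261
v -1.154 -3.784 1.383
v -1.494 -3.895 1.616
v -1.699 -4.122 1.916
v -1.727 -4.419 2.221
v -1.573 -4.727 2.473
v -1.267 -4.987 2.621
v -0.871 -5.146 2.636
v -0.462 -5.172 2.515
v -0.122 -5.061 2.281
v 0.083 -4.835 1.982
v -2.904 1.694 -3.263
v -1.676 2.201 -1.919
v -2.033 3.033 -4.564
v -0.805 3.541 -3.22
v -2.215 0.919 -3.6
v -0.987 1.427 -2.256
v -1.344 2.259 -4.901
v -0.116 2.766 -3.557
f 2 1 4
f 2 4 3
f 4 1 5
f 4 5 3
f 5 1 6
f 5 6 3
f 6 1 7
f 6 7 3
f 7 1 8
f 7 8 3
f 8 1 9
f 8 9 3
f 9 1 10
f 9 10 3
f 10 1 11
f 10 11 3
f 11 1 12
f 11 12 3
f 12 1 13
f 12 13 3
f 13 1 14
f 13 14 3
f 14 1 15
f 14 15 3
f 15 1 16
f 15 16 3
f 16 1 2
f 16 2 3
f 18 17 20
f 18 20 19
f 20 17 21
f 20 21 19
f 21 17 22
f 21 22 19
f 22 17 23
f 22 23 19
f 23 17 24
f 23 24 19
f 24 17 25
f 24 25 19
f 25 17 26
f 25 26 19
f 26 17 27
f 26 27 19
f 27 17 28
f 27 28 19
f 28 17 29
f 28 29 19
f 29 17 30
f 29 30 19
f 30 17 31
f 30 31 19
f 31 17 32
f 31 32 19
f 32 17 18
f 32 18 19
f 34 36 33
f 37 34 33
f 33 36 35
f 35 37 33
f 34 40 36
f 38 34 37
f 38 40 34
f 36 40 35
f 39 37 35
f 35 40 39
f 39 38 37
f 40 38 39



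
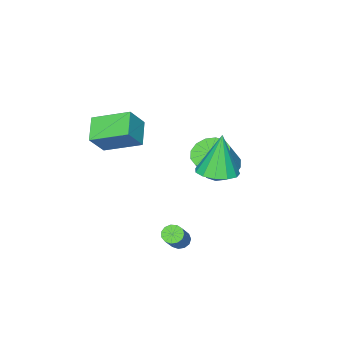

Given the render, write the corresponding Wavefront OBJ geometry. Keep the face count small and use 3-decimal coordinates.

v 1.377 -1.9 1.633
v 0.52 -0.319 2.334
v 2.255 -1.114 0.934
v 1.397 0.467 1.634
v 2.223 -1.907 2.686
v 1.365 -0.326 3.386
v 3.1 -1.121 1.986
v 2.243 0.46 2.687
v 1.174 2.52 -3.702
v 1.551 2.22 -3.869
v 2.644 2.88 -2.586
v 2.266 3.18 -2.418
v 1.573 2.467 -4.014
v 2.666 3.127 -2.731
v 1.468 2.731 -4.061
v 2.561 3.391 -2.777
v 1.27 2.927 -3.993
v 2.362 3.587 -2.71
v 1.041 2.995 -3.833
v 2.134 3.655 -2.55
v 0.854 2.911 -3.631
v 1.947 3.571 -2.348
v 0.769 2.704 -3.452
v 1.862 3.364 -2.168
v 0.812 2.438 -3.352
v 1.905 3.098 -2.068
v 0.97 2.198 -3.363
v 2.063 2.858 -2.079
v 1.193 2.06 -3.481
v 2.285 2.72 -2.198
v 1.409 2.069 -3.67
v 2.502 2.729 -2.387
v -0.862 2.825 -0.093
v 0.113 2.885 0.12
v -1.318 2.675 2.033
v -0.081 3.414 0.116
v -0.523 3.756 0.045
v -1.073 3.802 -0.069
v -1.556 3.539 -0.192
v -1.818 3.048 -0.283
v -1.777 2.487 -0.313
v -1.446 2.033 -0.274
v -0.929 1.831 -0.178
v -0.391 1.944 -0.054
v -0.002 2.337 0.057
v -2.655 1.358 -1.238
v -2.185 2.115 -1.595
v -1.354 2.219 -0.279
v -1.825 1.462 0.078
v -2.579 2.307 -1.362
v -1.749 2.411 -0.045
v -2.994 2.244 -1.095
v -2.164 2.349 0.221
v -3.318 1.944 -0.867
v -2.487 2.049 0.45
v -3.464 1.487 -0.738
v -2.634 1.592 0.578
v -3.394 0.995 -0.743
v -2.563 1.1 0.573
v -3.126 0.601 -0.881
v -2.295 0.705 0.435
v -2.731 0.409 -1.115
v -1.901 0.513 0.202
v -2.316 0.471 -1.381
v -1.486 0.576 -0.065
v -1.993 0.771 -1.61
v -1.162 0.876 -0.293
v -1.846 1.228 -1.738
v -1.016 1.333 -0.422
v -1.917 1.72 -1.733
v -1.086 1.825 -0.417
f 2 4 1
f 5 2 1
f 1 4 3
f 3 5 1
f 2 8 4
f 6 2 5
f 6 8 2
f 4 8 3
f 7 5 3
f 3 8 7
f 7 6 5
f 8 6 7
f 10 9 13
f 10 13 11
f 11 13 14
f 11 14 12
f 13 9 15
f 13 15 14
f 14 15 16
f 14 16 12
f 15 9 17
f 15 17 16
f 16 17 18
f 16 18 12
f 17 9 19
f 17 19 18
f 18 19 20
f 18 20 12
f 19 9 21
f 19 21 20
f 20 21 22
f 20 22 12
f 21 9 23
f 21 23 22
f 22 23 24
f 22 24 12
f 23 9 25
f 23 25 24
f 24 25 26
f 24 26 12
f 25 9 27
f 25 27 26
f 26 27 28
f 26 28 12
f 27 9 29
f 27 29 28
f 28 29 30
f 28 30 12
f 29 9 31
f 29 31 30
f 30 31 32
f 30 32 12
f 31 9 10
f 31 10 32
f 32 10 11
f 32 11 12
f 34 33 36
f 34 36 35
f 36 33 37
f 36 37 35
f 37 33 38
f 37 38 35
f 38 33 39
f 38 39 35
f 39 33 40
f 39 40 35
f 40 33 41
f 40 41 35
f 41 33 42
f 41 42 35
f 42 33 43
f 42 43 35
f 43 33 44
f 43 44 35
f 44 33 45
f 44 45 35
f 45 33 34
f 45 34 35
f 47 46 50
f 47 50 48
f 48 50 51
f 48 51 49
f 50 46 52
f 50 52 51
f 51 52 53
f 51 53 49
f 52 46 54
f 52 54 53
f 53 54 55
f 53 55 49
f 54 46 56
f 54 56 55
f 55 56 57
f 55 57 49
f 56 46 58
f 56 58 57
f 57 58 59
f 57 59 49
f 58 46 60
f 58 60 59
f 59 60 61
f 59 61 49
f 60 46 62
f 60 62 61
f 61 62 63
f 61 63 49
f 62 46 64
f 62 64 63
f 63 64 65
f 63 65 49
f 64 46 66
f 64 66 65
f 65 66 67
f 65 67 49
f 66 46 68
f 66 68 67
f 67 68 69
f 67 69 49
f 68 46 70
f 68 70 69
f 69 70 71
f 69 71 49
f 70 46 47
f 70 47 71
f 71 47 48
f 71 48 49



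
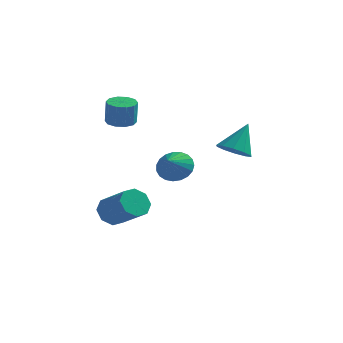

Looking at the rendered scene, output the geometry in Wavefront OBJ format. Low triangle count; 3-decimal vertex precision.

v 1.977 -2.825 1.962
v 2.867 -3.018 1.83
v 2.403 -1.895 3.478
v 2.751 -2.529 1.562
v 2.34 -2.154 1.448
v 1.79 -2.035 1.529
v 1.311 -2.218 1.776
v 1.087 -2.633 2.094
v 1.203 -3.121 2.361
v 1.614 -3.497 2.475
v 2.164 -3.616 2.394
v 2.642 -3.433 2.147
v -4.166 -2.787 -2.746
v -3.61 -2.697 -3.448
v -2.098 -3.523 -2.355
v -2.654 -3.613 -1.654
v -3.606 -2.145 -3.036
v -2.094 -2.971 -1.943
v -3.93 -1.969 -2.454
v -2.418 -2.795 -1.362
v -4.393 -2.273 -2.044
v -2.881 -3.098 -0.951
v -4.722 -2.877 -2.045
v -3.21 -3.703 -0.952
v -4.726 -3.429 -2.457
v -3.214 -4.255 -1.364
v -4.402 -3.605 -3.038
v -2.89 -4.431 -1.946
v -3.939 -3.302 -3.449
v -2.427 -4.127 -2.356
v -1.374 -1.458 0.128
v -0.422 -1.384 0.297
v -1.426 -2.462 0.852
v -0.578 -1.161 0.595
v -0.871 -0.99 0.812
v -1.252 -0.899 0.911
v -1.653 -0.905 0.874
v -2.007 -1.006 0.708
v -2.251 -1.186 0.442
v -2.343 -1.412 0.121
v -2.268 -1.647 -0.198
v -2.038 -1.848 -0.462
v -1.694 -1.983 -0.623
v -1.294 -2.026 -0.654
v -0.908 -1.971 -0.551
v -0.603 -1.827 -0.33
v -0.431 -1.62 -0.03
v -3.897 -2.156 3.09
v -3.167 -1.915 3.051
v -3.033 -2.104 4.391
v -3.763 -2.344 4.43
v -3.442 -1.536 3.131
v -3.308 -1.724 4.472
v -3.891 -1.393 3.196
v -3.757 -1.582 4.537
v -4.343 -1.542 3.221
v -4.209 -1.73 4.561
v -4.624 -1.925 3.195
v -4.49 -2.113 4.535
v -4.627 -2.396 3.129
v -4.493 -2.585 4.469
v -4.352 -2.776 3.048
v -4.218 -2.964 4.389
v -3.903 -2.918 2.983
v -3.769 -3.107 4.324
v -3.451 -2.77 2.959
v -3.317 -2.958 4.299
v -3.17 -2.387 2.985
v -3.036 -2.575 4.325
f 2 1 4
f 2 4 3
f 4 1 5
f 4 5 3
f 5 1 6
f 5 6 3
f 6 1 7
f 6 7 3
f 7 1 8
f 7 8 3
f 8 1 9
f 8 9 3
f 9 1 10
f 9 10 3
f 10 1 11
f 10 11 3
f 11 1 12
f 11 12 3
f 12 1 2
f 12 2 3
f 14 13 17
f 14 17 15
f 15 17 18
f 15 18 16
f 17 13 19
f 17 19 18
f 18 19 20
f 18 20 16
f 19 13 21
f 19 21 20
f 20 21 22
f 20 22 16
f 21 13 23
f 21 23 22
f 22 23 24
f 22 24 16
f 23 13 25
f 23 25 24
f 24 25 26
f 24 26 16
f 25 13 27
f 25 27 26
f 26 27 28
f 26 28 16
f 27 13 29
f 27 29 28
f 28 29 30
f 28 30 16
f 29 13 14
f 29 14 30
f 30 14 15
f 30 15 16
f 32 31 34
f 32 34 33
f 34 31 35
f 34 35 33
f 35 31 36
f 35 36 33
f 36 31 37
f 36 37 33
f 37 31 38
f 37 38 33
f 38 31 39
f 38 39 33
f 39 31 40
f 39 40 33
f 40 31 41
f 40 41 33
f 41 31 42
f 41 42 33
f 42 31 43
f 42 43 33
f 43 31 44
f 43 44 33
f 44 31 45
f 44 45 33
f 45 31 46
f 45 46 33
f 46 31 47
f 46 47 33
f 47 31 32
f 47 32 33
f 49 48 52
f 49 52 50
f 50 52 53
f 50 53 51
f 52 48 54
f 52 54 53
f 53 54 55
f 53 55 51
f 54 48 56
f 54 56 55
f 55 56 57
f 55 57 51
f 56 48 58
f 56 58 57
f 57 58 59
f 57 59 51
f 58 48 60
f 58 60 59
f 59 60 61
f 59 61 51
f 60 48 62
f 60 62 61
f 61 62 63
f 61 63 51
f 62 48 64
f 62 64 63
f 63 64 65
f 63 65 51
f 64 48 66
f 64 66 65
f 65 66 67
f 65 67 51
f 66 48 68
f 66 68 67
f 67 68 69
f 67 69 51
f 68 48 49
f 68 49 69
f 69 49 50
f 69 50 51



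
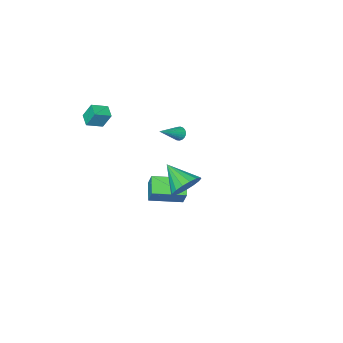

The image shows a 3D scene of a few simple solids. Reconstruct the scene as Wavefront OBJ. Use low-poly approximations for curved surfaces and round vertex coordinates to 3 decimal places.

v 1.578 4.56 2.741
v 2.108 4.143 1.976
v 1.702 2.96 3.699
v 2.451 4.341 2.261
v 2.594 4.589 2.657
v 2.504 4.831 3.072
v 2.202 5.01 3.411
v 1.757 5.087 3.596
v 1.27 5.042 3.585
v 0.855 4.888 3.381
v 0.605 4.658 3.03
v 0.577 4.406 2.613
v 0.779 4.189 2.225
v 1.164 4.058 1.955
v 1.644 4.041 1.865
v 1.015 -4.389 3.084
v 0.702 -3.94 4.141
v 1.351 -3.59 2.844
v 1.038 -3.141 3.9
v 2.002 -4.679 3.5
v 1.689 -4.23 4.556
v 2.338 -3.88 3.259
v 2.025 -3.431 4.316
v -1.125 -2.559 -2.907
v -0.998 -2.033 -1.847
v -2.887 -1.449 -3.247
v -2.76 -0.924 -2.187
v -0.38 -1.556 -3.493
v -0.253 -1.031 -2.433
v -2.142 -0.447 -3.833
v -2.015 0.079 -2.773
v -4.519 -3.857 -0.721
v -4.277 -4.171 -1.057
v -2.901 -3.723 0.321
v -4.238 -3.976 -1.142
v -4.248 -3.76 -1.154
v -4.305 -3.561 -1.092
v -4.399 -3.413 -0.965
v -4.514 -3.342 -0.796
v -4.63 -3.36 -0.614
v -4.726 -3.464 -0.451
v -4.787 -3.636 -0.334
v -4.801 -3.846 -0.285
v -4.767 -4.058 -0.311
v -4.69 -4.235 -0.408
v -4.583 -4.347 -0.559
v -4.466 -4.374 -0.738
v -4.357 -4.312 -0.914
f 2 1 4
f 2 4 3
f 4 1 5
f 4 5 3
f 5 1 6
f 5 6 3
f 6 1 7
f 6 7 3
f 7 1 8
f 7 8 3
f 8 1 9
f 8 9 3
f 9 1 10
f 9 10 3
f 10 1 11
f 10 11 3
f 11 1 12
f 11 12 3
f 12 1 13
f 12 13 3
f 13 1 14
f 13 14 3
f 14 1 15
f 14 15 3
f 15 1 2
f 15 2 3
f 17 19 16
f 20 17 16
f 16 19 18
f 18 20 16
f 17 23 19
f 21 17 20
f 21 23 17
f 19 23 18
f 22 20 18
f 18 23 22
f 22 21 20
f 23 21 22
f 25 27 24
f 28 25 24
f 24 27 26
f 26 28 24
f 25 31 27
f 29 25 28
f 29 31 25
f 27 31 26
f 30 28 26
f 26 31 30
f 30 29 28
f 31 29 30
f 33 32 35
f 33 35 34
f 35 32 36
f 35 36 34
f 36 32 37
f 36 37 34
f 37 32 38
f 37 38 34
f 38 32 39
f 38 39 34
f 39 32 40
f 39 40 34
f 40 32 41
f 40 41 34
f 41 32 42
f 41 42 34
f 42 32 43
f 42 43 34
f 43 32 44
f 43 44 34
f 44 32 45
f 44 45 34
f 45 32 46
f 45 46 34
f 46 32 47
f 46 47 34
f 47 32 48
f 47 48 34
f 48 32 33
f 48 33 34



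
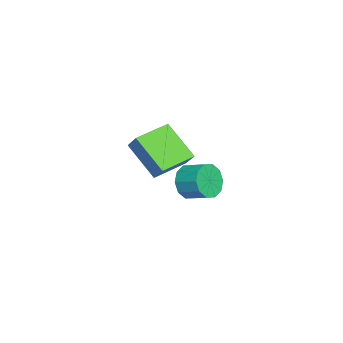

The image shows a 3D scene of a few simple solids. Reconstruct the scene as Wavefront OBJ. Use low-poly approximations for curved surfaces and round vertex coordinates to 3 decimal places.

v -1.15 2.011 -2.362
v -0.468 1.954 -2.977
v 0.013 2.911 -2.532
v -0.67 2.969 -1.918
v -0.883 2.268 -3.204
v -0.403 3.226 -2.76
v -1.401 2.484 -3.111
v -0.92 3.442 -2.666
v -1.823 2.52 -2.731
v -1.342 3.477 -2.286
v -1.988 2.361 -2.211
v -1.507 3.319 -1.766
v -1.833 2.069 -1.748
v -1.352 3.026 -1.303
v -1.417 1.754 -1.52
v -0.937 2.712 -1.076
v -0.9 1.538 -1.614
v -0.419 2.496 -1.169
v -0.478 1.503 -1.994
v 0.003 2.46 -1.549
v -0.313 1.661 -2.514
v 0.168 2.619 -2.069
v 2.304 1.24 2.77
v 2.868 1.646 3.544
v 3.194 2.402 1.513
v 3.758 2.808 2.287
v 3.442 0.112 2.533
v 4.006 0.518 3.307
v 4.332 1.274 1.276
v 4.896 1.68 2.05
f 2 1 5
f 2 5 3
f 3 5 6
f 3 6 4
f 5 1 7
f 5 7 6
f 6 7 8
f 6 8 4
f 7 1 9
f 7 9 8
f 8 9 10
f 8 10 4
f 9 1 11
f 9 11 10
f 10 11 12
f 10 12 4
f 11 1 13
f 11 13 12
f 12 13 14
f 12 14 4
f 13 1 15
f 13 15 14
f 14 15 16
f 14 16 4
f 15 1 17
f 15 17 16
f 16 17 18
f 16 18 4
f 17 1 19
f 17 19 18
f 18 19 20
f 18 20 4
f 19 1 21
f 19 21 20
f 20 21 22
f 20 22 4
f 21 1 2
f 21 2 22
f 22 2 3
f 22 3 4
f 24 26 23
f 27 24 23
f 23 26 25
f 25 27 23
f 24 30 26
f 28 24 27
f 28 30 24
f 26 30 25
f 29 27 25
f 25 30 29
f 29 28 27
f 30 28 29



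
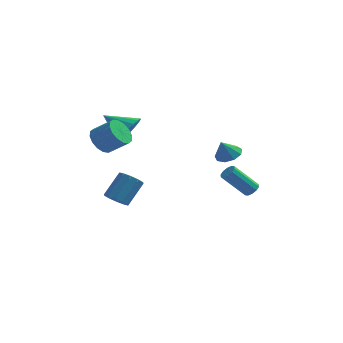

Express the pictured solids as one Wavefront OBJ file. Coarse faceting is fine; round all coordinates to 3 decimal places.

v -3.05 -2.539 3.531
v -2.567 -2.007 2.988
v -1.468 -2.149 3.827
v -1.95 -2.681 4.369
v -2.764 -1.718 3.296
v -1.665 -1.861 4.134
v -3.038 -1.649 3.667
v -1.938 -1.792 4.505
v -3.315 -1.819 4.001
v -2.215 -1.961 4.839
v -3.521 -2.181 4.209
v -2.421 -2.324 5.048
v -3.6 -2.639 4.236
v -2.501 -2.782 5.074
v -3.532 -3.071 4.073
v -2.433 -3.213 4.912
v -3.335 -3.359 3.766
v -2.236 -3.502 4.604
v -3.062 -3.428 3.395
v -1.962 -3.571 4.233
v -2.785 -3.259 3.061
v -1.685 -3.401 3.899
v -2.579 -2.896 2.852
v -1.479 -3.039 3.691
v -2.499 -2.438 2.826
v -1.4 -2.581 3.664
v -2.202 0.802 2.867
v -1.858 0.211 3.637
v -3.718 1.098 3.773
v -1.707 0.628 3.753
v -1.654 1.079 3.694
v -1.71 1.476 3.471
v -1.863 1.739 3.128
v -2.084 1.816 2.734
v -2.328 1.693 2.366
v -2.547 1.393 2.097
v -2.698 0.976 1.981
v -2.751 0.525 2.04
v -2.695 0.128 2.263
v -2.541 -0.135 2.606
v -2.321 -0.212 3
v -2.077 -0.089 3.368
v 4.594 0.364 -0.91
v 4.985 0.256 -0.585
v 3.697 -0.072 0.855
v 3.306 0.036 0.53
v 4.925 0.572 -0.567
v 3.637 0.243 0.873
v 4.739 0.808 -0.68
v 3.45 0.479 0.76
v 4.497 0.874 -0.881
v 3.208 0.546 0.559
v 4.292 0.746 -1.093
v 3.004 0.418 0.347
v 4.203 0.472 -1.235
v 2.915 0.144 0.205
v 4.263 0.157 -1.253
v 2.975 -0.172 0.187
v 4.45 -0.079 -1.14
v 3.161 -0.408 0.3
v 4.692 -0.146 -0.939
v 3.403 -0.474 0.501
v 4.896 -0.018 -0.727
v 3.608 -0.346 0.713
v -3.349 2.42 -3.45
v -2.619 2.124 -3.59
v -1.941 3.185 -2.289
v -2.671 3.48 -2.15
v -2.681 2.519 -3.88
v -2.003 3.58 -2.579
v -2.999 2.877 -4.006
v -2.321 3.937 -2.705
v -3.45 3.06 -3.92
v -2.772 4.12 -2.619
v -3.863 2.998 -3.654
v -3.185 4.059 -2.354
v -4.079 2.715 -3.311
v -3.401 3.776 -2.01
v -4.017 2.32 -3.021
v -3.339 3.381 -1.72
v -3.699 1.963 -2.895
v -3.021 3.023 -1.594
v -3.248 1.78 -2.981
v -2.57 2.84 -1.68
v -2.835 1.841 -3.246
v -2.157 2.902 -1.946
v 3.541 -1.324 2.522
v 4.219 -1.106 2.842
v 3.179 -1.656 3.518
v 3.873 -0.699 2.851
v 3.372 -0.585 2.707
v 2.95 -0.817 2.476
v 2.805 -1.286 2.267
v 3.005 -1.773 2.177
v 3.455 -2.05 2.249
v 3.946 -1.987 2.449
v 4.247 -1.614 2.683
f 2 1 5
f 2 5 3
f 3 5 6
f 3 6 4
f 5 1 7
f 5 7 6
f 6 7 8
f 6 8 4
f 7 1 9
f 7 9 8
f 8 9 10
f 8 10 4
f 9 1 11
f 9 11 10
f 10 11 12
f 10 12 4
f 11 1 13
f 11 13 12
f 12 13 14
f 12 14 4
f 13 1 15
f 13 15 14
f 14 15 16
f 14 16 4
f 15 1 17
f 15 17 16
f 16 17 18
f 16 18 4
f 17 1 19
f 17 19 18
f 18 19 20
f 18 20 4
f 19 1 21
f 19 21 20
f 20 21 22
f 20 22 4
f 21 1 23
f 21 23 22
f 22 23 24
f 22 24 4
f 23 1 25
f 23 25 24
f 24 25 26
f 24 26 4
f 25 1 2
f 25 2 26
f 26 2 3
f 26 3 4
f 28 27 30
f 28 30 29
f 30 27 31
f 30 31 29
f 31 27 32
f 31 32 29
f 32 27 33
f 32 33 29
f 33 27 34
f 33 34 29
f 34 27 35
f 34 35 29
f 35 27 36
f 35 36 29
f 36 27 37
f 36 37 29
f 37 27 38
f 37 38 29
f 38 27 39
f 38 39 29
f 39 27 40
f 39 40 29
f 40 27 41
f 40 41 29
f 41 27 42
f 41 42 29
f 42 27 28
f 42 28 29
f 44 43 47
f 44 47 45
f 45 47 48
f 45 48 46
f 47 43 49
f 47 49 48
f 48 49 50
f 48 50 46
f 49 43 51
f 49 51 50
f 50 51 52
f 50 52 46
f 51 43 53
f 51 53 52
f 52 53 54
f 52 54 46
f 53 43 55
f 53 55 54
f 54 55 56
f 54 56 46
f 55 43 57
f 55 57 56
f 56 57 58
f 56 58 46
f 57 43 59
f 57 59 58
f 58 59 60
f 58 60 46
f 59 43 61
f 59 61 60
f 60 61 62
f 60 62 46
f 61 43 63
f 61 63 62
f 62 63 64
f 62 64 46
f 63 43 44
f 63 44 64
f 64 44 45
f 64 45 46
f 66 65 69
f 66 69 67
f 67 69 70
f 67 70 68
f 69 65 71
f 69 71 70
f 70 71 72
f 70 72 68
f 71 65 73
f 71 73 72
f 72 73 74
f 72 74 68
f 73 65 75
f 73 75 74
f 74 75 76
f 74 76 68
f 75 65 77
f 75 77 76
f 76 77 78
f 76 78 68
f 77 65 79
f 77 79 78
f 78 79 80
f 78 80 68
f 79 65 81
f 79 81 80
f 80 81 82
f 80 82 68
f 81 65 83
f 81 83 82
f 82 83 84
f 82 84 68
f 83 65 85
f 83 85 84
f 84 85 86
f 84 86 68
f 85 65 66
f 85 66 86
f 86 66 67
f 86 67 68
f 88 87 90
f 88 90 89
f 90 87 91
f 90 91 89
f 91 87 92
f 91 92 89
f 92 87 93
f 92 93 89
f 93 87 94
f 93 94 89
f 94 87 95
f 94 95 89
f 95 87 96
f 95 96 89
f 96 87 97
f 96 97 89
f 97 87 88
f 97 88 89



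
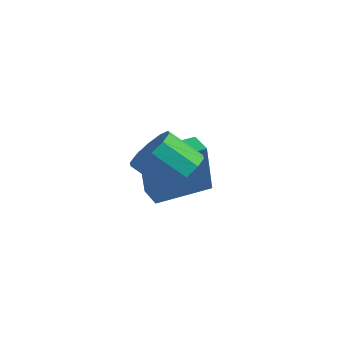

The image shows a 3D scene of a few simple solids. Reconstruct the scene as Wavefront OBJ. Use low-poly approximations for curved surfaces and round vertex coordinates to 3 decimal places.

v -2.886 0.081 -4.092
v -2.684 -0.378 -2.146
v -2.144 1.831 -3.756
v -1.942 1.371 -1.81
v -2.078 -0.231 -4.25
v -1.876 -0.691 -2.304
v -1.336 1.518 -3.914
v -1.134 1.059 -1.968
v 0.74 -1.821 -1.452
v 1.212 -1.484 -0.816
v 0.411 -2.103 0.107
v -0.06 -2.439 -0.528
v 0.82 -1.143 -0.928
v 0.019 -1.762 -0.005
v 0.397 -1.061 -1.24
v -0.403 -1.68 -0.317
v 0.106 -1.269 -1.632
v -0.695 -1.888 -0.709
v 0.057 -1.688 -1.956
v -0.744 -2.307 -1.033
v 0.269 -2.157 -2.087
v -0.532 -2.776 -1.164
v 0.661 -2.498 -1.975
v -0.14 -3.117 -1.052
v 1.083 -2.58 -1.663
v 0.283 -3.199 -0.74
v 1.375 -2.372 -1.271
v 0.574 -2.991 -0.348
v 1.424 -1.953 -0.947
v 0.623 -2.572 -0.024
f 2 4 1
f 5 2 1
f 1 4 3
f 3 5 1
f 2 8 4
f 6 2 5
f 6 8 2
f 4 8 3
f 7 5 3
f 3 8 7
f 7 6 5
f 8 6 7
f 10 9 13
f 10 13 11
f 11 13 14
f 11 14 12
f 13 9 15
f 13 15 14
f 14 15 16
f 14 16 12
f 15 9 17
f 15 17 16
f 16 17 18
f 16 18 12
f 17 9 19
f 17 19 18
f 18 19 20
f 18 20 12
f 19 9 21
f 19 21 20
f 20 21 22
f 20 22 12
f 21 9 23
f 21 23 22
f 22 23 24
f 22 24 12
f 23 9 25
f 23 25 24
f 24 25 26
f 24 26 12
f 25 9 27
f 25 27 26
f 26 27 28
f 26 28 12
f 27 9 29
f 27 29 28
f 28 29 30
f 28 30 12
f 29 9 10
f 29 10 30
f 30 10 11
f 30 11 12



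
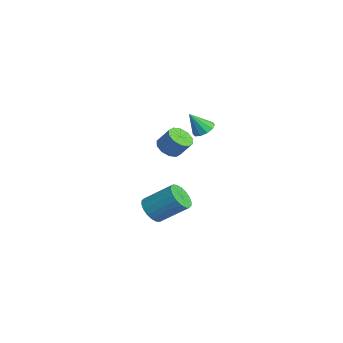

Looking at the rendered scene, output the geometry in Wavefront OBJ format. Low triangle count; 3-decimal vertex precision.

v 0.633 1.072 2.78
v 1.328 1.011 2.835
v 0.467 0.288 4
v 1.208 1.368 3.049
v 0.868 1.612 3.159
v 0.439 1.65 3.125
v 0.083 1.467 2.959
v -0.062 1.134 2.725
v 0.058 0.777 2.512
v 0.398 0.533 2.401
v 0.827 0.495 2.435
v 1.183 0.678 2.601
v -1.958 -0.003 0.292
v -1.304 0.204 -0.157
v -0.788 0.731 0.84
v -1.442 0.523 1.288
v -1.639 0.583 -0.184
v -1.123 1.11 0.813
v -2.096 0.738 -0.029
v -1.58 1.265 0.967
v -2.5 0.61 0.248
v -1.984 1.137 1.245
v -2.698 0.248 0.542
v -2.181 0.775 1.539
v -2.612 -0.211 0.74
v -2.096 0.316 1.737
v -2.277 -0.59 0.767
v -1.761 -0.063 1.764
v -1.82 -0.745 0.613
v -1.304 -0.218 1.609
v -1.416 -0.617 0.335
v -0.9 -0.09 1.332
v -1.219 -0.255 0.041
v -0.702 0.272 1.038
v -1.835 -1.055 -4.463
v -1.368 -1.719 -4.008
v -0.559 -0.269 -2.723
v -1.025 0.395 -3.177
v -1.102 -1.605 -4.304
v -0.292 -0.155 -3.018
v -0.981 -1.383 -4.631
v -0.171 0.067 -3.346
v -1.029 -1.095 -4.925
v -0.219 0.355 -3.64
v -1.236 -0.8 -5.127
v -0.427 0.65 -3.842
v -1.563 -0.555 -5.198
v -0.753 0.895 -3.913
v -1.943 -0.409 -5.123
v -1.133 1.041 -3.838
v -2.301 -0.391 -4.917
v -1.492 1.059 -3.632
v -2.568 -0.505 -4.622
v -1.758 0.945 -3.336
v -2.689 -0.727 -4.294
v -1.879 0.723 -3.009
v -2.641 -1.015 -4
v -1.831 0.435 -2.715
v -2.433 -1.31 -3.798
v -1.624 0.14 -2.513
v -2.107 -1.555 -3.727
v -1.297 -0.105 -2.442
v -1.727 -1.701 -3.802
v -0.917 -0.251 -2.517
f 2 1 4
f 2 4 3
f 4 1 5
f 4 5 3
f 5 1 6
f 5 6 3
f 6 1 7
f 6 7 3
f 7 1 8
f 7 8 3
f 8 1 9
f 8 9 3
f 9 1 10
f 9 10 3
f 10 1 11
f 10 11 3
f 11 1 12
f 11 12 3
f 12 1 2
f 12 2 3
f 14 13 17
f 14 17 15
f 15 17 18
f 15 18 16
f 17 13 19
f 17 19 18
f 18 19 20
f 18 20 16
f 19 13 21
f 19 21 20
f 20 21 22
f 20 22 16
f 21 13 23
f 21 23 22
f 22 23 24
f 22 24 16
f 23 13 25
f 23 25 24
f 24 25 26
f 24 26 16
f 25 13 27
f 25 27 26
f 26 27 28
f 26 28 16
f 27 13 29
f 27 29 28
f 28 29 30
f 28 30 16
f 29 13 31
f 29 31 30
f 30 31 32
f 30 32 16
f 31 13 33
f 31 33 32
f 32 33 34
f 32 34 16
f 33 13 14
f 33 14 34
f 34 14 15
f 34 15 16
f 36 35 39
f 36 39 37
f 37 39 40
f 37 40 38
f 39 35 41
f 39 41 40
f 40 41 42
f 40 42 38
f 41 35 43
f 41 43 42
f 42 43 44
f 42 44 38
f 43 35 45
f 43 45 44
f 44 45 46
f 44 46 38
f 45 35 47
f 45 47 46
f 46 47 48
f 46 48 38
f 47 35 49
f 47 49 48
f 48 49 50
f 48 50 38
f 49 35 51
f 49 51 50
f 50 51 52
f 50 52 38
f 51 35 53
f 51 53 52
f 52 53 54
f 52 54 38
f 53 35 55
f 53 55 54
f 54 55 56
f 54 56 38
f 55 35 57
f 55 57 56
f 56 57 58
f 56 58 38
f 57 35 59
f 57 59 58
f 58 59 60
f 58 60 38
f 59 35 61
f 59 61 60
f 60 61 62
f 60 62 38
f 61 35 63
f 61 63 62
f 62 63 64
f 62 64 38
f 63 35 36
f 63 36 64
f 64 36 37
f 64 37 38

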